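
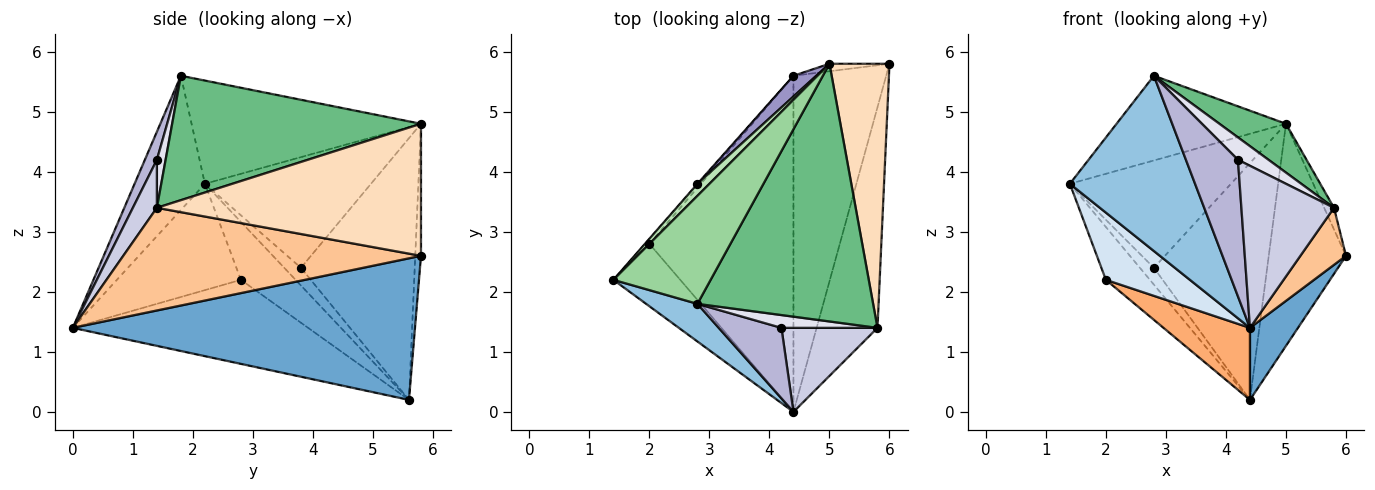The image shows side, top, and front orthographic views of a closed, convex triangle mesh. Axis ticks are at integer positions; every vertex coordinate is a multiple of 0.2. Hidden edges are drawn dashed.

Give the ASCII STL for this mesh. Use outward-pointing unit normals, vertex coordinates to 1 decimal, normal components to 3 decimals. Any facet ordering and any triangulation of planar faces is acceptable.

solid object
 facet normal 0.831 -0.117 -0.544
  outer loop
   vertex 4.4 5.6 0.2
   vertex 6.0 5.8 2.6
   vertex 4.4 0.0 1.4
  endloop
 endfacet
 facet normal -0.481 -0.857 0.184
  outer loop
   vertex 2.8 1.8 5.6
   vertex 1.4 2.2 3.8
   vertex 4.4 0.0 1.4
  endloop
 endfacet
 facet normal -0.765 0.643 -0.031
  outer loop
   vertex 2.8 3.8 2.4
   vertex 4.4 5.6 0.2
   vertex 1.4 2.2 3.8
  endloop
 endfacet
 facet normal -0.734 -0.497 -0.462
  outer loop
   vertex 2.0 2.8 2.2
   vertex 4.4 0.0 1.4
   vertex 1.4 2.2 3.8
  endloop
 endfacet
 facet normal -0.778 0.626 -0.057
  outer loop
   vertex 2.0 2.8 2.2
   vertex 1.4 2.2 3.8
   vertex 4.4 5.6 0.2
  endloop
 endfacet
 facet normal -0.495 -0.182 -0.849
  outer loop
   vertex 2.0 2.8 2.2
   vertex 4.4 5.6 0.2
   vertex 4.4 0.0 1.4
  endloop
 endfacet
 facet normal 0.853 -0.131 -0.506
  outer loop
   vertex 5.8 1.4 3.4
   vertex 4.4 0.0 1.4
   vertex 6.0 5.8 2.6
  endloop
 endfacet
 facet normal 0.910 0.034 0.414
  outer loop
   vertex 5.0 5.8 4.8
   vertex 5.8 1.4 3.4
   vertex 6.0 5.8 2.6
  endloop
 endfacet
 facet normal 0.571 -0.153 0.807
  outer loop
   vertex 5.0 5.8 4.8
   vertex 2.8 1.8 5.6
   vertex 5.8 1.4 3.4
  endloop
 endfacet
 facet normal -0.641 0.473 0.604
  outer loop
   vertex 5.0 5.8 4.8
   vertex 1.4 2.2 3.8
   vertex 2.8 1.8 5.6
  endloop
 endfacet
 facet normal -0.716 0.694 0.078
  outer loop
   vertex 5.0 5.8 4.8
   vertex 2.8 3.8 2.4
   vertex 1.4 2.2 3.8
  endloop
 endfacet
 facet normal -0.074 0.997 -0.034
  outer loop
   vertex 5.0 5.8 4.8
   vertex 6.0 5.8 2.6
   vertex 4.4 5.6 0.2
  endloop
 endfacet
 facet normal -0.707 0.704 0.062
  outer loop
   vertex 5.0 5.8 4.8
   vertex 4.4 5.6 0.2
   vertex 2.8 3.8 2.4
  endloop
 endfacet
 facet normal 0.201 -0.870 0.450
  outer loop
   vertex 4.2 1.4 4.2
   vertex 2.8 1.8 5.6
   vertex 4.4 0.0 1.4
  endloop
 endfacet
 facet normal 0.224 -0.865 0.449
  outer loop
   vertex 4.2 1.4 4.2
   vertex 4.4 0.0 1.4
   vertex 5.8 1.4 3.4
  endloop
 endfacet
 facet normal 0.241 -0.843 0.482
  outer loop
   vertex 4.2 1.4 4.2
   vertex 5.8 1.4 3.4
   vertex 2.8 1.8 5.6
  endloop
 endfacet
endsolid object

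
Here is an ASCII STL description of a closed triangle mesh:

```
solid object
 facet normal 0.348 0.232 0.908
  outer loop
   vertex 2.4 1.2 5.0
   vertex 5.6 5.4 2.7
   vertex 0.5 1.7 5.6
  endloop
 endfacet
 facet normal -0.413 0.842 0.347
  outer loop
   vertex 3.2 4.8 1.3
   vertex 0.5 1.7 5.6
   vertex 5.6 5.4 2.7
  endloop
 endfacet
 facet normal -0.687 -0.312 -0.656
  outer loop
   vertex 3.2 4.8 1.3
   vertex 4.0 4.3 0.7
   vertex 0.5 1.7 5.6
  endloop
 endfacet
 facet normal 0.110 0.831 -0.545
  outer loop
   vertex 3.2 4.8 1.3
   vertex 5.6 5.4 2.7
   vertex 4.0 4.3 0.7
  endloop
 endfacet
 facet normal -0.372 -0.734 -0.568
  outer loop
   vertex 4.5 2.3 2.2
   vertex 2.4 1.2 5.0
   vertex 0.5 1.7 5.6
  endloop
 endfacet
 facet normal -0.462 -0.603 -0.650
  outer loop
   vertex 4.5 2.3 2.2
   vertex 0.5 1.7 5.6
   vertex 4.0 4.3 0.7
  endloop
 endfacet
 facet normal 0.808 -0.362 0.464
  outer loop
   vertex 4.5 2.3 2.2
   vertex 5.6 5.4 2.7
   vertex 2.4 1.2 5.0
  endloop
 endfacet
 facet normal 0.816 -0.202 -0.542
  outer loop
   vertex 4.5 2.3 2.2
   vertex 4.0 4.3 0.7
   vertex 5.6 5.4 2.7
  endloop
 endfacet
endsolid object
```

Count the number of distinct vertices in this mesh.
6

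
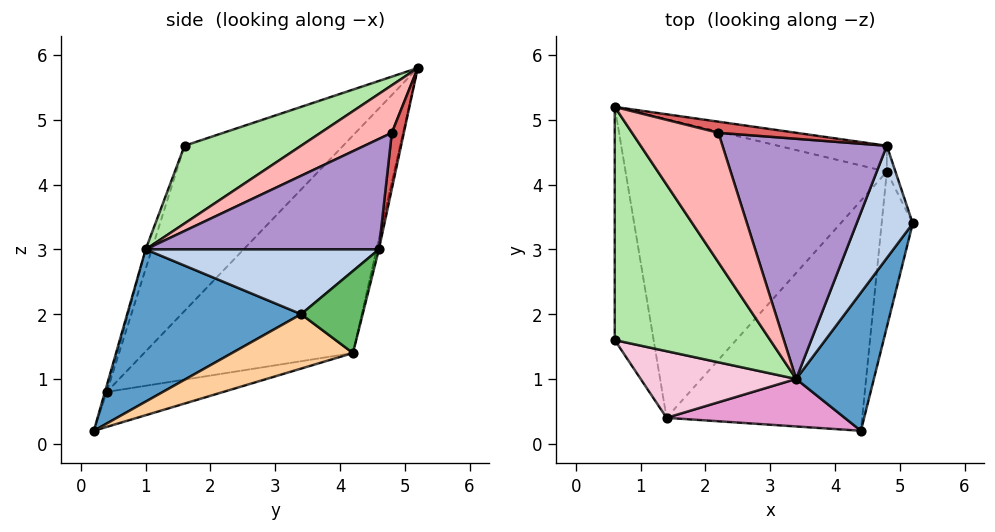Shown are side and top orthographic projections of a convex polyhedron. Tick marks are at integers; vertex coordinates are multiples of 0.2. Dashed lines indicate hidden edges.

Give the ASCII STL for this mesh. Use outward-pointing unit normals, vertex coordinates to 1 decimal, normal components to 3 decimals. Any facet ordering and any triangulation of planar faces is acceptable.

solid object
 facet normal 0.803 -0.432 0.410
  outer loop
   vertex 3.4 1.0 3.0
   vertex 4.4 0.2 0.2
   vertex 5.2 3.4 2.0
  endloop
 endfacet
 facet normal 0.725 -0.282 0.628
  outer loop
   vertex 3.4 1.0 3.0
   vertex 5.2 3.4 2.0
   vertex 4.8 4.6 3.0
  endloop
 endfacet
 facet normal -0.023 0.970 -0.242
  outer loop
   vertex 4.8 4.2 1.4
   vertex 0.6 5.2 5.8
   vertex 4.8 4.6 3.0
  endloop
 endfacet
 facet normal 0.867 0.062 -0.495
  outer loop
   vertex 4.8 4.2 1.4
   vertex 5.2 3.4 2.0
   vertex 4.4 0.2 0.2
  endloop
 endfacet
 facet normal 0.917 0.386 -0.097
  outer loop
   vertex 4.8 4.2 1.4
   vertex 4.8 4.6 3.0
   vertex 5.2 3.4 2.0
  endloop
 endfacet
 facet normal 0.429 -0.286 0.857
  outer loop
   vertex 0.6 1.6 4.6
   vertex 3.4 1.0 3.0
   vertex 0.6 5.2 5.8
  endloop
 endfacet
 facet normal 0.558 0.301 0.773
  outer loop
   vertex 2.2 4.8 4.8
   vertex 4.8 4.6 3.0
   vertex 0.6 5.2 5.8
  endloop
 endfacet
 facet normal 0.466 -0.254 0.847
  outer loop
   vertex 2.2 4.8 4.8
   vertex 0.6 5.2 5.8
   vertex 3.4 1.0 3.0
  endloop
 endfacet
 facet normal 0.545 -0.212 0.811
  outer loop
   vertex 2.2 4.8 4.8
   vertex 3.4 1.0 3.0
   vertex 4.8 4.6 3.0
  endloop
 endfacet
 facet normal -0.526 0.570 -0.631
  outer loop
   vertex 1.4 0.4 0.8
   vertex 0.6 5.2 5.8
   vertex 4.8 4.2 1.4
  endloop
 endfacet
 facet normal -0.168 0.299 -0.939
  outer loop
   vertex 1.4 0.4 0.8
   vertex 4.8 4.2 1.4
   vertex 4.4 0.2 0.2
  endloop
 endfacet
 facet normal -0.971 0.076 -0.228
  outer loop
   vertex 1.4 0.4 0.8
   vertex 0.6 1.6 4.6
   vertex 0.6 5.2 5.8
  endloop
 endfacet
 facet normal -0.010 -0.962 0.271
  outer loop
   vertex 1.4 0.4 0.8
   vertex 4.4 0.2 0.2
   vertex 3.4 1.0 3.0
  endloop
 endfacet
 facet normal -0.037 -0.955 0.294
  outer loop
   vertex 1.4 0.4 0.8
   vertex 3.4 1.0 3.0
   vertex 0.6 1.6 4.6
  endloop
 endfacet
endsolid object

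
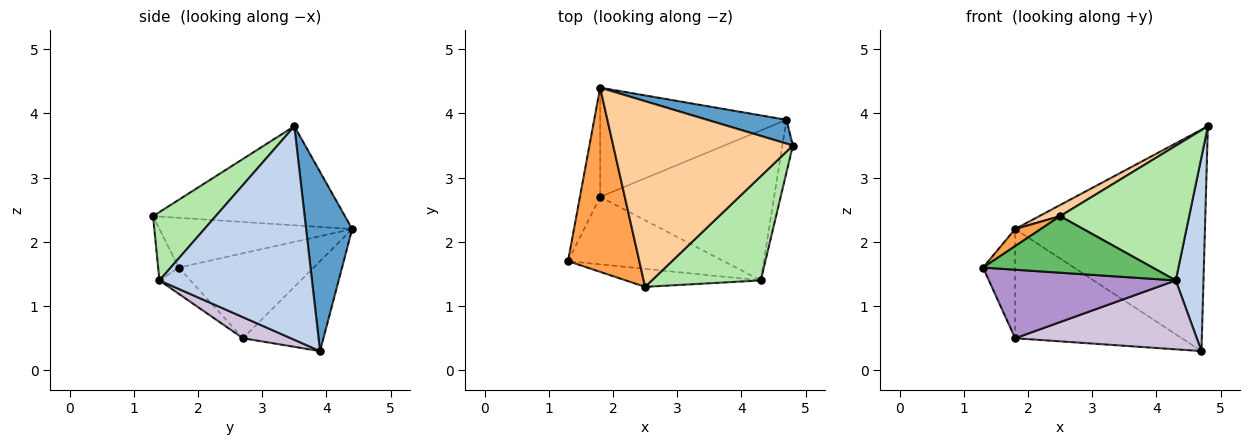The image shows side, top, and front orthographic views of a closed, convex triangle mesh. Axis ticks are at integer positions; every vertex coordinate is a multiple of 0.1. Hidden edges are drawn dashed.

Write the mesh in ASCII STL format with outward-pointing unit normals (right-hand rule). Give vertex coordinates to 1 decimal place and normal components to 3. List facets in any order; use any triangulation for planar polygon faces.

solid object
 facet normal 0.235 0.967 0.104
  outer loop
   vertex 4.7 3.9 0.3
   vertex 1.8 4.4 2.2
   vertex 4.8 3.5 3.8
  endloop
 endfacet
 facet normal 0.983 -0.179 -0.048
  outer loop
   vertex 4.3 1.4 1.4
   vertex 4.7 3.9 0.3
   vertex 4.8 3.5 3.8
  endloop
 endfacet
 facet normal -0.571 -0.076 0.818
  outer loop
   vertex 2.5 1.3 2.4
   vertex 1.8 4.4 2.2
   vertex 1.3 1.7 1.6
  endloop
 endfacet
 facet normal -0.482 -0.052 0.875
  outer loop
   vertex 2.5 1.3 2.4
   vertex 4.8 3.5 3.8
   vertex 1.8 4.4 2.2
  endloop
 endfacet
 facet normal -0.115 -0.947 -0.301
  outer loop
   vertex 2.5 1.3 2.4
   vertex 1.3 1.7 1.6
   vertex 4.3 1.4 1.4
  endloop
 endfacet
 facet normal 0.358 -0.738 0.571
  outer loop
   vertex 2.5 1.3 2.4
   vertex 4.3 1.4 1.4
   vertex 4.8 3.5 3.8
  endloop
 endfacet
 facet normal -0.948 0.226 -0.226
  outer loop
   vertex 1.8 2.7 0.5
   vertex 1.3 1.7 1.6
   vertex 1.8 4.4 2.2
  endloop
 endfacet
 facet normal -0.323 0.669 -0.669
  outer loop
   vertex 1.8 2.7 0.5
   vertex 1.8 4.4 2.2
   vertex 4.7 3.9 0.3
  endloop
 endfacet
 facet normal -0.117 -0.708 -0.697
  outer loop
   vertex 1.8 2.7 0.5
   vertex 4.3 1.4 1.4
   vertex 1.3 1.7 1.6
  endloop
 endfacet
 facet normal 0.109 -0.415 -0.903
  outer loop
   vertex 1.8 2.7 0.5
   vertex 4.7 3.9 0.3
   vertex 4.3 1.4 1.4
  endloop
 endfacet
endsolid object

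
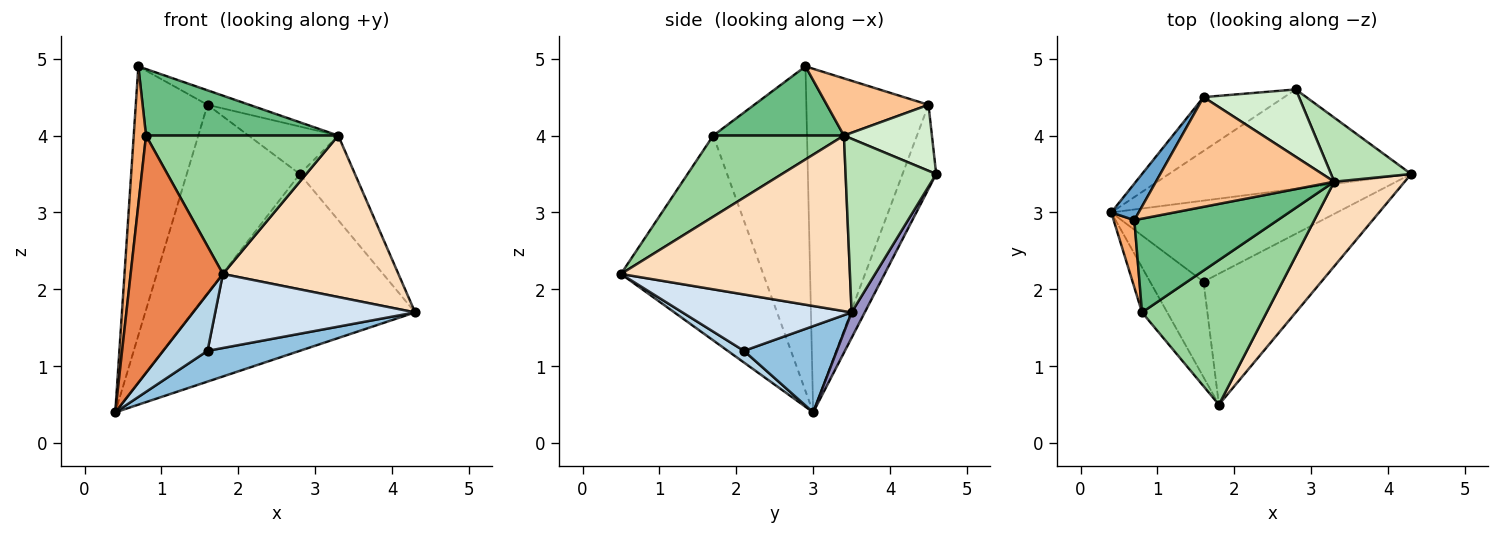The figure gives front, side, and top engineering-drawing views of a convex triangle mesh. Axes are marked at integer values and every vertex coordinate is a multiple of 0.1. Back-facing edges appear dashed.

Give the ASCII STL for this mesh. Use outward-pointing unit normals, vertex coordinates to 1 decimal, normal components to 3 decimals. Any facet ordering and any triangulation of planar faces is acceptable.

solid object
 facet normal -0.860 0.505 0.069
  outer loop
   vertex 1.6 4.5 4.4
   vertex 0.4 3.0 0.4
   vertex 0.7 2.9 4.9
  endloop
 endfacet
 facet normal 0.336 -0.334 -0.880
  outer loop
   vertex 1.6 2.1 1.2
   vertex 0.4 3.0 0.4
   vertex 4.3 3.5 1.7
  endloop
 endfacet
 facet normal 0.184 -0.504 -0.844
  outer loop
   vertex 1.6 2.1 1.2
   vertex 1.8 0.5 2.2
   vertex 0.4 3.0 0.4
  endloop
 endfacet
 facet normal 0.384 -0.454 -0.804
  outer loop
   vertex 1.6 2.1 1.2
   vertex 4.3 3.5 1.7
   vertex 1.8 0.5 2.2
  endloop
 endfacet
 facet normal -0.835 -0.541 -0.103
  outer loop
   vertex 0.8 1.7 4.0
   vertex 0.4 3.0 0.4
   vertex 1.8 0.5 2.2
  endloop
 endfacet
 facet normal -0.990 -0.130 0.063
  outer loop
   vertex 0.8 1.7 4.0
   vertex 0.7 2.9 4.9
   vertex 0.4 3.0 0.4
  endloop
 endfacet
 facet normal 0.303 0.125 0.945
  outer loop
   vertex 3.3 3.4 4.0
   vertex 1.6 4.5 4.4
   vertex 0.7 2.9 4.9
  endloop
 endfacet
 facet normal 0.756 -0.580 0.304
  outer loop
   vertex 3.3 3.4 4.0
   vertex 1.8 0.5 2.2
   vertex 4.3 3.5 1.7
  endloop
 endfacet
 facet normal 0.366 -0.539 0.759
  outer loop
   vertex 3.3 3.4 4.0
   vertex 0.7 2.9 4.9
   vertex 0.8 1.7 4.0
  endloop
 endfacet
 facet normal 0.426 -0.626 0.654
  outer loop
   vertex 3.3 3.4 4.0
   vertex 0.8 1.7 4.0
   vertex 1.8 0.5 2.2
  endloop
 endfacet
 facet normal 0.795 0.484 0.367
  outer loop
   vertex 2.8 4.6 3.5
   vertex 3.3 3.4 4.0
   vertex 4.3 3.5 1.7
  endloop
 endfacet
 facet normal 0.492 0.502 0.712
  outer loop
   vertex 2.8 4.6 3.5
   vertex 1.6 4.5 4.4
   vertex 3.3 3.4 4.0
  endloop
 endfacet
 facet normal 0.051 0.871 -0.489
  outer loop
   vertex 2.8 4.6 3.5
   vertex 4.3 3.5 1.7
   vertex 0.4 3.0 0.4
  endloop
 endfacet
 facet normal -0.275 0.924 -0.264
  outer loop
   vertex 2.8 4.6 3.5
   vertex 0.4 3.0 0.4
   vertex 1.6 4.5 4.4
  endloop
 endfacet
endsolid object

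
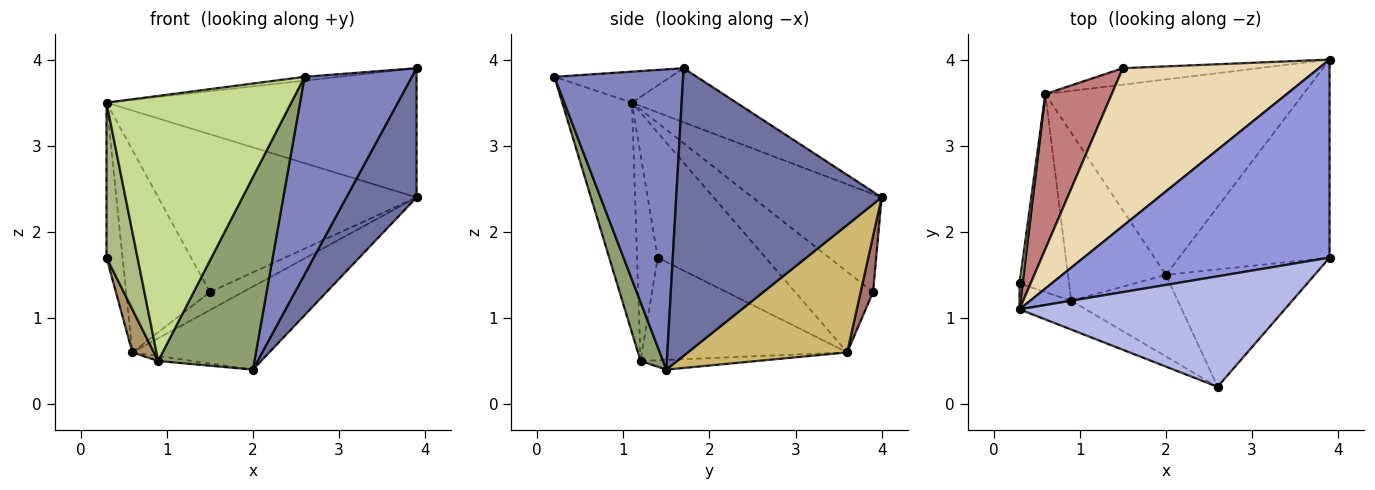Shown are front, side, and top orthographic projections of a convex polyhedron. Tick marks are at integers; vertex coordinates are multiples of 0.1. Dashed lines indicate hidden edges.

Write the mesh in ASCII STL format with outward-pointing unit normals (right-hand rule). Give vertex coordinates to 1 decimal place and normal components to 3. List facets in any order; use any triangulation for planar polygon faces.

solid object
 facet normal 0.848 -0.289 -0.444
  outer loop
   vertex 2.0 1.5 0.4
   vertex 3.9 4.0 2.4
   vertex 3.9 1.7 3.9
  endloop
 endfacet
 facet normal 0.718 -0.598 -0.356
  outer loop
   vertex 2.6 0.2 3.8
   vertex 2.0 1.5 0.4
   vertex 3.9 1.7 3.9
  endloop
 endfacet
 facet normal -0.181 0.537 0.824
  outer loop
   vertex 0.3 1.1 3.5
   vertex 3.9 1.7 3.9
   vertex 3.9 4.0 2.4
  endloop
 endfacet
 facet normal -0.116 0.034 0.993
  outer loop
   vertex 0.3 1.1 3.5
   vertex 2.6 0.2 3.8
   vertex 3.9 1.7 3.9
  endloop
 endfacet
 facet normal 0.211 -0.900 -0.381
  outer loop
   vertex 0.9 1.2 0.5
   vertex 2.0 1.5 0.4
   vertex 2.6 0.2 3.8
  endloop
 endfacet
 facet normal -0.549 -0.824 -0.137
  outer loop
   vertex 0.9 1.2 0.5
   vertex 0.3 1.1 3.5
   vertex 0.3 1.4 1.7
  endloop
 endfacet
 facet normal -0.351 -0.931 -0.101
  outer loop
   vertex 0.9 1.2 0.5
   vertex 2.6 0.2 3.8
   vertex 0.3 1.1 3.5
  endloop
 endfacet
 facet normal -0.989 0.147 0.025
  outer loop
   vertex 0.6 3.6 0.6
   vertex 0.3 1.4 1.7
   vertex 0.3 1.1 3.5
  endloop
 endfacet
 facet normal -0.897 -0.094 -0.433
  outer loop
   vertex 0.6 3.6 0.6
   vertex 0.9 1.2 0.5
   vertex 0.3 1.4 1.7
  endloop
 endfacet
 facet normal 0.414 0.356 -0.838
  outer loop
   vertex 0.6 3.6 0.6
   vertex 3.9 4.0 2.4
   vertex 2.0 1.5 0.4
  endloop
 endfacet
 facet normal -0.098 0.029 -0.995
  outer loop
   vertex 0.6 3.6 0.6
   vertex 2.0 1.5 0.4
   vertex 0.9 1.2 0.5
  endloop
 endfacet
 facet normal -0.333 0.667 0.667
  outer loop
   vertex 1.5 3.9 1.3
   vertex 0.3 1.1 3.5
   vertex 3.9 4.0 2.4
  endloop
 endfacet
 facet normal 0.268 0.711 -0.650
  outer loop
   vertex 1.5 3.9 1.3
   vertex 3.9 4.0 2.4
   vertex 0.6 3.6 0.6
  endloop
 endfacet
 facet normal -0.594 0.639 0.489
  outer loop
   vertex 1.5 3.9 1.3
   vertex 0.6 3.6 0.6
   vertex 0.3 1.1 3.5
  endloop
 endfacet
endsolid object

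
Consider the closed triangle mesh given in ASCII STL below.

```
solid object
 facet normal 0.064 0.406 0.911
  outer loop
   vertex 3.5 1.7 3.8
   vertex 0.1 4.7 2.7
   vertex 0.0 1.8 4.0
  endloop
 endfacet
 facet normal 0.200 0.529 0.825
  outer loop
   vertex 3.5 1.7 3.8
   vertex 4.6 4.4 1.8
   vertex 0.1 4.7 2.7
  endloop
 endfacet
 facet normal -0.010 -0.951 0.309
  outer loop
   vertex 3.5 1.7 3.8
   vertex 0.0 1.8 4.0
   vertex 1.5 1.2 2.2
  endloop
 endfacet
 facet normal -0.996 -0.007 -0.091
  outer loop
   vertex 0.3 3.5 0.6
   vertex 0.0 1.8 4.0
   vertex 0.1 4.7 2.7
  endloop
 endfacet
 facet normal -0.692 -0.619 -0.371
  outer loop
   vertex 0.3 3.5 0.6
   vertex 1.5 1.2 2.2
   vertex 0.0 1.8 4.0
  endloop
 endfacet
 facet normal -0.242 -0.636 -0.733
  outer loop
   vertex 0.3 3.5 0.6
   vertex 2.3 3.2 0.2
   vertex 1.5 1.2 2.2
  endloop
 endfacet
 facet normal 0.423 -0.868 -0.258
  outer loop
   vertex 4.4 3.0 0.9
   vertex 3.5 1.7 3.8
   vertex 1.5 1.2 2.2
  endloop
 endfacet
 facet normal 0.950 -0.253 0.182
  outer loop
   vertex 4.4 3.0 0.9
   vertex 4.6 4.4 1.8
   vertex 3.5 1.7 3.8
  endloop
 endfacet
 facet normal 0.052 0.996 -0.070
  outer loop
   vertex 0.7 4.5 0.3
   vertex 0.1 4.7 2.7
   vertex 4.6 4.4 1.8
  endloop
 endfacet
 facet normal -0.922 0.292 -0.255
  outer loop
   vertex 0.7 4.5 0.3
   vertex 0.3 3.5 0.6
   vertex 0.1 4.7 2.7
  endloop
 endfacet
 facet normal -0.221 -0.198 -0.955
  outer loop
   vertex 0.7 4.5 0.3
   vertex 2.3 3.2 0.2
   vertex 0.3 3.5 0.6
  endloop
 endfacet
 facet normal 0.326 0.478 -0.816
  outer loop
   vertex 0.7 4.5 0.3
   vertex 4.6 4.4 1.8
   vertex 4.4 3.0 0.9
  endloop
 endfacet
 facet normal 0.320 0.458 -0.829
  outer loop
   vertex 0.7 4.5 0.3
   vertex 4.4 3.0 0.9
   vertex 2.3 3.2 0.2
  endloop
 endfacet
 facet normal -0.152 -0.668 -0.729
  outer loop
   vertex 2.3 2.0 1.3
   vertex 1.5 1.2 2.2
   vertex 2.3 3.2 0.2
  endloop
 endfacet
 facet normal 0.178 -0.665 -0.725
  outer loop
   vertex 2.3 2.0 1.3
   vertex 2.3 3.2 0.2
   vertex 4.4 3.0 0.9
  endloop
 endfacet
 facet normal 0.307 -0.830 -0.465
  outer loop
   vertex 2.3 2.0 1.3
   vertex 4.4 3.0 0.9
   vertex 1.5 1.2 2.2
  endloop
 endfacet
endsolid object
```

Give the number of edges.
24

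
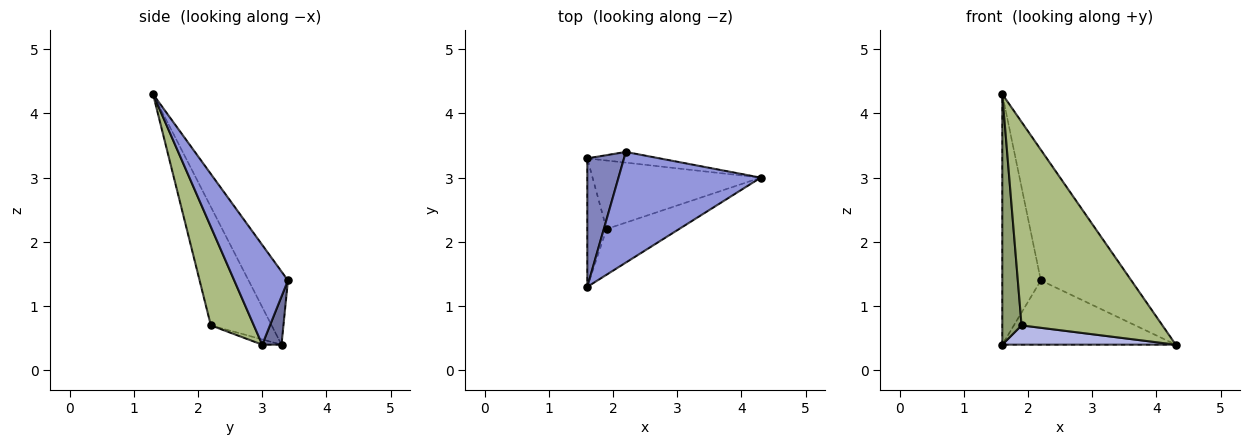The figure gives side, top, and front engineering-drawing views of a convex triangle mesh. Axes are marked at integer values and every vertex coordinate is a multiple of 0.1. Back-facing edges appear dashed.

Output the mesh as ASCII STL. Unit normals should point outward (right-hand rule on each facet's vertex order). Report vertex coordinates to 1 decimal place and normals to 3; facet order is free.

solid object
 facet normal 0.109 0.981 -0.163
  outer loop
   vertex 2.2 3.4 1.4
   vertex 4.3 3.0 0.4
   vertex 1.6 3.3 0.4
  endloop
 endfacet
 facet normal -0.673 0.658 0.338
  outer loop
   vertex 2.2 3.4 1.4
   vertex 1.6 3.3 0.4
   vertex 1.6 1.3 4.3
  endloop
 endfacet
 facet normal 0.413 0.695 0.589
  outer loop
   vertex 2.2 3.4 1.4
   vertex 1.6 1.3 4.3
   vertex 4.3 3.0 0.4
  endloop
 endfacet
 facet normal -0.030 -0.271 -0.962
  outer loop
   vertex 1.9 2.2 0.7
   vertex 1.6 3.3 0.4
   vertex 4.3 3.0 0.4
  endloop
 endfacet
 facet normal -0.942 -0.299 -0.153
  outer loop
   vertex 1.9 2.2 0.7
   vertex 1.6 1.3 4.3
   vertex 1.6 3.3 0.4
  endloop
 endfacet
 facet normal 0.285 -0.935 -0.210
  outer loop
   vertex 1.9 2.2 0.7
   vertex 4.3 3.0 0.4
   vertex 1.6 1.3 4.3
  endloop
 endfacet
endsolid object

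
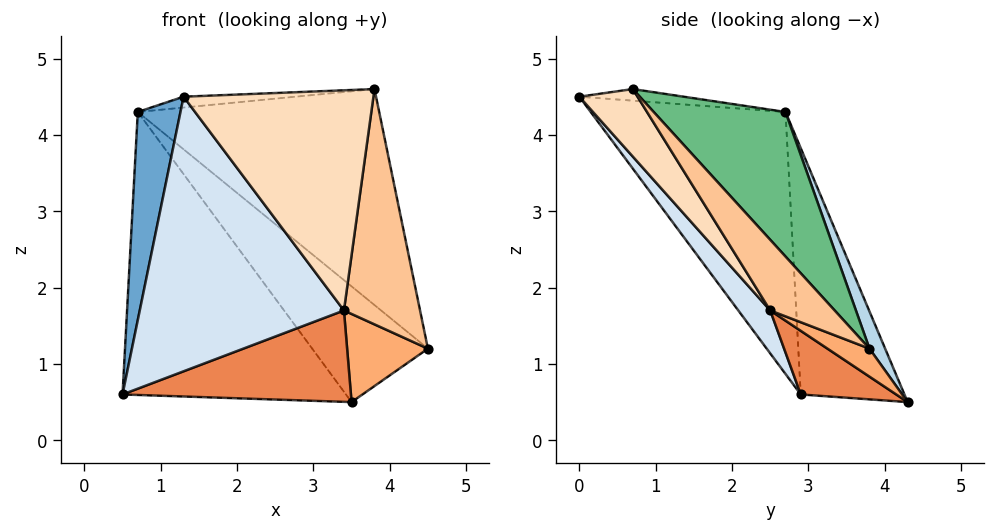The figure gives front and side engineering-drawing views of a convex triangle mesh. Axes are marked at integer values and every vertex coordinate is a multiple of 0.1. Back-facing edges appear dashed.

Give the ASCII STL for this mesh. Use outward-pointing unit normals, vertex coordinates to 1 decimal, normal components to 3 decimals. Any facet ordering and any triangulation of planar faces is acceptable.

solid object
 facet normal -0.976 -0.214 0.041
  outer loop
   vertex 0.7 2.7 4.3
   vertex 0.5 2.9 0.6
   vertex 1.3 0.0 4.5
  endloop
 endfacet
 facet normal -0.420 0.905 0.072
  outer loop
   vertex 0.7 2.7 4.3
   vertex 3.5 4.3 0.5
   vertex 0.5 2.9 0.6
  endloop
 endfacet
 facet normal 0.119 0.881 0.459
  outer loop
   vertex 0.7 2.7 4.3
   vertex 4.5 3.8 1.2
   vertex 3.5 4.3 0.5
  endloop
 endfacet
 facet normal 0.123 -0.784 -0.608
  outer loop
   vertex 3.4 2.5 1.7
   vertex 1.3 0.0 4.5
   vertex 0.5 2.9 0.6
  endloop
 endfacet
 facet normal 0.229 -0.549 -0.804
  outer loop
   vertex 3.4 2.5 1.7
   vertex 0.5 2.9 0.6
   vertex 3.5 4.3 0.5
  endloop
 endfacet
 facet normal 0.282 -0.543 -0.791
  outer loop
   vertex 3.4 2.5 1.7
   vertex 3.5 4.3 0.5
   vertex 4.5 3.8 1.2
  endloop
 endfacet
 facet normal 0.563 -0.665 -0.490
  outer loop
   vertex 3.8 0.7 4.6
   vertex 3.4 2.5 1.7
   vertex 4.5 3.8 1.2
  endloop
 endfacet
 facet normal 0.248 -0.808 -0.535
  outer loop
   vertex 3.8 0.7 4.6
   vertex 1.3 0.0 4.5
   vertex 3.4 2.5 1.7
  endloop
 endfacet
 facet normal 0.356 0.653 0.669
  outer loop
   vertex 3.8 0.7 4.6
   vertex 4.5 3.8 1.2
   vertex 0.7 2.7 4.3
  endloop
 endfacet
 facet normal -0.057 0.061 0.997
  outer loop
   vertex 3.8 0.7 4.6
   vertex 0.7 2.7 4.3
   vertex 1.3 0.0 4.5
  endloop
 endfacet
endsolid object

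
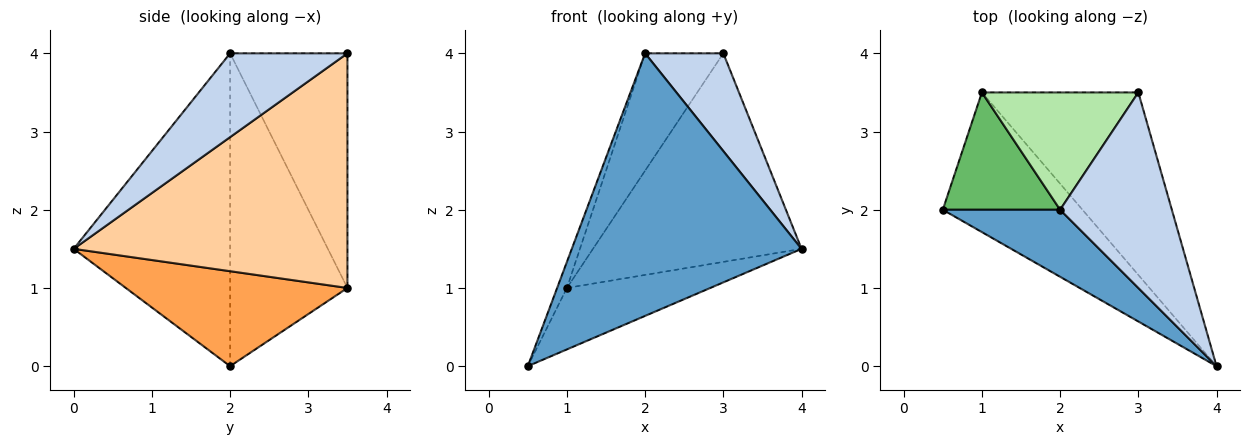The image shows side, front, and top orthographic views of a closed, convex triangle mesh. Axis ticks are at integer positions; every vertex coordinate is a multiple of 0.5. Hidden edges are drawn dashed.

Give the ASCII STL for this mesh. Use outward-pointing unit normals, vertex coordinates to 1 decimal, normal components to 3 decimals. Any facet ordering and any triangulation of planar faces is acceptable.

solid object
 facet normal -0.551 -0.809 0.206
  outer loop
   vertex 2.0 2.0 4.0
   vertex 0.5 2.0 0.0
   vertex 4.0 0.0 1.5
  endloop
 endfacet
 facet normal 0.557 -0.371 0.743
  outer loop
   vertex 2.0 2.0 4.0
   vertex 4.0 0.0 1.5
   vertex 3.0 3.5 4.0
  endloop
 endfacet
 facet normal 0.528 0.342 -0.777
  outer loop
   vertex 1.0 3.5 1.0
   vertex 4.0 0.0 1.5
   vertex 0.5 2.0 0.0
  endloop
 endfacet
 facet normal 0.703 0.535 -0.468
  outer loop
   vertex 1.0 3.5 1.0
   vertex 3.0 3.5 4.0
   vertex 4.0 0.0 1.5
  endloop
 endfacet
 facet normal -0.933 0.078 0.350
  outer loop
   vertex 1.0 3.5 1.0
   vertex 0.5 2.0 0.0
   vertex 2.0 2.0 4.0
  endloop
 endfacet
 facet normal -0.728 0.485 0.485
  outer loop
   vertex 1.0 3.5 1.0
   vertex 2.0 2.0 4.0
   vertex 3.0 3.5 4.0
  endloop
 endfacet
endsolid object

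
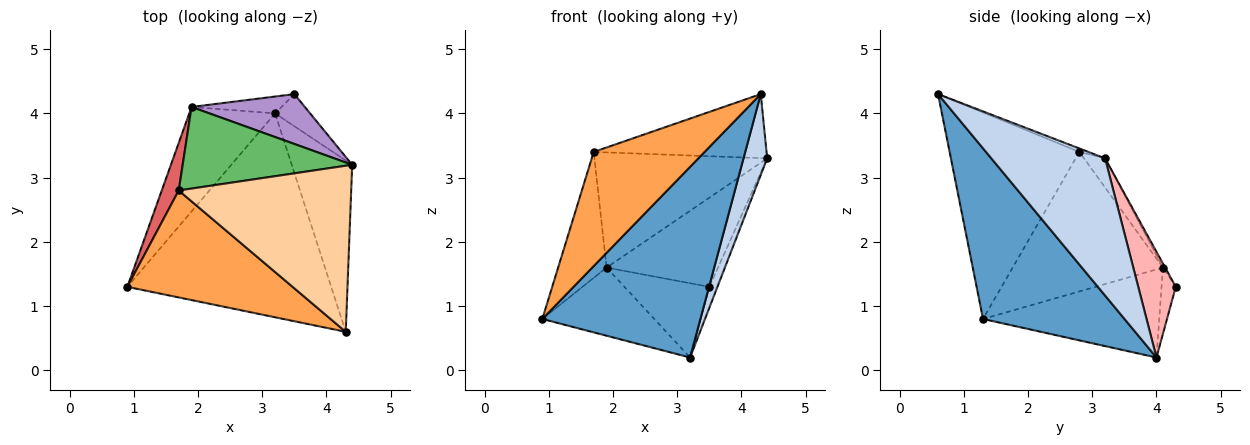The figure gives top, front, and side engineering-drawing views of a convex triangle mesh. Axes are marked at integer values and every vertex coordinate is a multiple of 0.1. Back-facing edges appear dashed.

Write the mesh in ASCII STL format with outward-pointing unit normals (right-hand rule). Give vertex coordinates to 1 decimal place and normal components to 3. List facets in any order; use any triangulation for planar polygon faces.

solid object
 facet normal 0.522 -0.583 -0.623
  outer loop
   vertex 3.2 4.0 0.2
   vertex 4.3 0.6 4.3
   vertex 0.9 1.3 0.8
  endloop
 endfacet
 facet normal 0.899 -0.187 -0.396
  outer loop
   vertex 3.2 4.0 0.2
   vertex 4.4 3.2 3.3
   vertex 4.3 0.6 4.3
  endloop
 endfacet
 facet normal -0.649 -0.555 0.520
  outer loop
   vertex 1.7 2.8 3.4
   vertex 0.9 1.3 0.8
   vertex 4.3 0.6 4.3
  endloop
 endfacet
 facet normal -0.019 0.360 0.933
  outer loop
   vertex 1.7 2.8 3.4
   vertex 4.3 0.6 4.3
   vertex 4.4 3.2 3.3
  endloop
 endfacet
 facet normal -0.099 0.812 0.575
  outer loop
   vertex 1.9 4.1 1.6
   vertex 1.7 2.8 3.4
   vertex 4.4 3.2 3.3
  endloop
 endfacet
 facet normal -0.652 0.414 -0.635
  outer loop
   vertex 1.9 4.1 1.6
   vertex 3.2 4.0 0.2
   vertex 0.9 1.3 0.8
  endloop
 endfacet
 facet normal -0.945 0.305 0.115
  outer loop
   vertex 1.9 4.1 1.6
   vertex 0.9 1.3 0.8
   vertex 1.7 2.8 3.4
  endloop
 endfacet
 facet normal 0.930 0.200 -0.308
  outer loop
   vertex 3.5 4.3 1.3
   vertex 4.4 3.2 3.3
   vertex 3.2 4.0 0.2
  endloop
 endfacet
 facet normal -0.018 0.873 0.488
  outer loop
   vertex 3.5 4.3 1.3
   vertex 1.9 4.1 1.6
   vertex 4.4 3.2 3.3
  endloop
 endfacet
 facet normal -0.161 0.962 -0.218
  outer loop
   vertex 3.5 4.3 1.3
   vertex 3.2 4.0 0.2
   vertex 1.9 4.1 1.6
  endloop
 endfacet
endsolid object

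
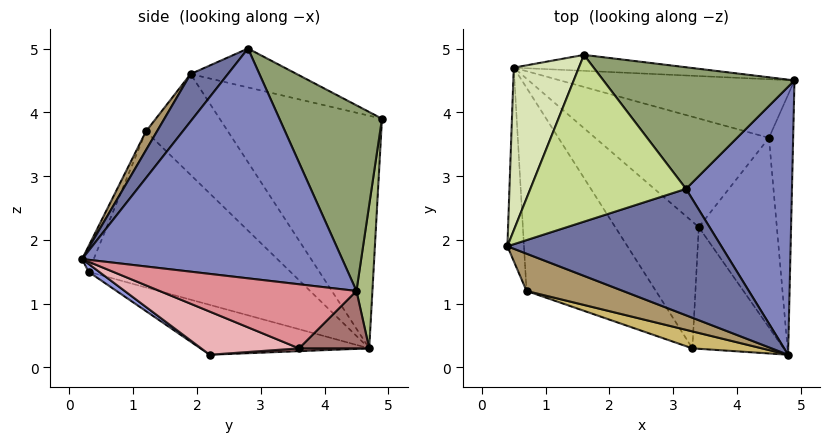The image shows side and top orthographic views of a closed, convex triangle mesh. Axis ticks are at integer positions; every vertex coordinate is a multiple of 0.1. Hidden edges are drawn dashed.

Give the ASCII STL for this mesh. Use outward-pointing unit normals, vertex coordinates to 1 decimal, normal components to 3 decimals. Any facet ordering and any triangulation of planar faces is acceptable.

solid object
 facet normal 0.145 -0.742 0.655
  outer loop
   vertex 3.2 2.8 5.0
   vertex 0.4 1.9 4.6
   vertex 4.8 0.2 1.7
  endloop
 endfacet
 facet normal 0.908 0.028 0.418
  outer loop
   vertex 3.2 2.8 5.0
   vertex 4.8 0.2 1.7
   vertex 4.9 4.5 1.2
  endloop
 endfacet
 facet normal 0.072 -0.566 -0.821
  outer loop
   vertex 3.4 2.2 0.2
   vertex 4.8 0.2 1.7
   vertex 3.3 0.3 1.5
  endloop
 endfacet
 facet normal -0.447 -0.489 -0.749
  outer loop
   vertex 3.4 2.2 0.2
   vertex 3.3 0.3 1.5
   vertex 0.5 4.7 0.3
  endloop
 endfacet
 facet normal 0.516 0.672 0.531
  outer loop
   vertex 1.6 4.9 3.9
   vertex 3.2 2.8 5.0
   vertex 4.9 4.5 1.2
  endloop
 endfacet
 facet normal 0.060 0.995 -0.074
  outer loop
   vertex 1.6 4.9 3.9
   vertex 4.9 4.5 1.2
   vertex 0.5 4.7 0.3
  endloop
 endfacet
 facet normal -0.231 0.308 0.923
  outer loop
   vertex 1.6 4.9 3.9
   vertex 0.4 1.9 4.6
   vertex 3.2 2.8 5.0
  endloop
 endfacet
 facet normal -0.879 0.409 0.246
  outer loop
   vertex 1.6 4.9 3.9
   vertex 0.5 4.7 0.3
   vertex 0.4 1.9 4.6
  endloop
 endfacet
 facet normal 0.123 -0.763 0.635
  outer loop
   vertex 0.7 1.2 3.7
   vertex 4.8 0.2 1.7
   vertex 0.4 1.9 4.6
  endloop
 endfacet
 facet normal -0.100 -0.957 0.273
  outer loop
   vertex 0.7 1.2 3.7
   vertex 3.3 0.3 1.5
   vertex 4.8 0.2 1.7
  endloop
 endfacet
 facet normal -0.965 -0.209 -0.159
  outer loop
   vertex 0.7 1.2 3.7
   vertex 0.4 1.9 4.6
   vertex 0.5 4.7 0.3
  endloop
 endfacet
 facet normal -0.641 -0.553 -0.532
  outer loop
   vertex 0.7 1.2 3.7
   vertex 0.5 4.7 0.3
   vertex 3.3 0.3 1.5
  endloop
 endfacet
 facet normal 0.180 0.654 -0.734
  outer loop
   vertex 4.5 3.6 0.3
   vertex 0.5 4.7 0.3
   vertex 4.9 4.5 1.2
  endloop
 endfacet
 facet normal 0.016 0.059 -0.998
  outer loop
   vertex 4.5 3.6 0.3
   vertex 3.4 2.2 0.2
   vertex 0.5 4.7 0.3
  endloop
 endfacet
 facet normal 0.934 -0.063 -0.352
  outer loop
   vertex 4.5 3.6 0.3
   vertex 4.9 4.5 1.2
   vertex 4.8 0.2 1.7
  endloop
 endfacet
 facet normal 0.461 -0.303 -0.834
  outer loop
   vertex 4.5 3.6 0.3
   vertex 4.8 0.2 1.7
   vertex 3.4 2.2 0.2
  endloop
 endfacet
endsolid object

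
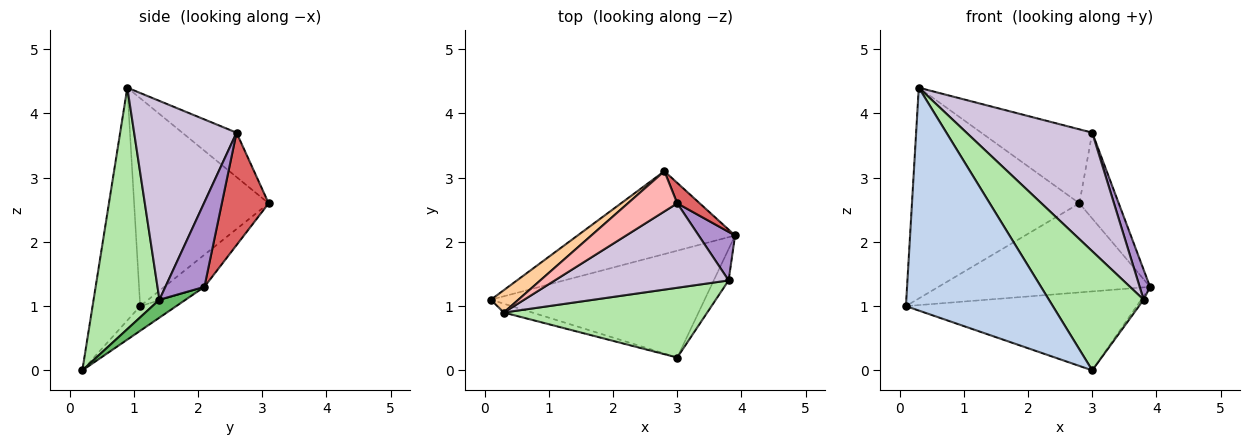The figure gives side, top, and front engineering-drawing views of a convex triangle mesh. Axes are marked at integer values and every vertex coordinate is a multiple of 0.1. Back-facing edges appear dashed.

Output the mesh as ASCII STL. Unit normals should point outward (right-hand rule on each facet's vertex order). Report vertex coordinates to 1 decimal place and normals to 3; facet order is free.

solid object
 facet normal -0.092 0.592 -0.801
  outer loop
   vertex 3.0 0.2 0.0
   vertex 0.1 1.1 1.0
   vertex 3.9 2.1 1.3
  endloop
 endfacet
 facet normal -0.308 -0.951 -0.038
  outer loop
   vertex 0.3 0.9 4.4
   vertex 0.1 1.1 1.0
   vertex 3.0 0.2 0.0
  endloop
 endfacet
 facet normal -0.138 0.725 -0.674
  outer loop
   vertex 2.8 3.1 2.6
   vertex 3.9 2.1 1.3
   vertex 0.1 1.1 1.0
  endloop
 endfacet
 facet normal -0.624 0.777 0.082
  outer loop
   vertex 2.8 3.1 2.6
   vertex 0.1 1.1 1.0
   vertex 0.3 0.9 4.4
  endloop
 endfacet
 facet normal 0.767 0.072 -0.637
  outer loop
   vertex 3.8 1.4 1.1
   vertex 3.0 0.2 0.0
   vertex 3.9 2.1 1.3
  endloop
 endfacet
 facet normal 0.514 -0.740 0.433
  outer loop
   vertex 3.8 1.4 1.1
   vertex 0.3 0.9 4.4
   vertex 3.0 0.2 0.0
  endloop
 endfacet
 facet normal 0.757 0.636 0.151
  outer loop
   vertex 3.0 2.6 3.7
   vertex 3.9 2.1 1.3
   vertex 2.8 3.1 2.6
  endloop
 endfacet
 facet normal -0.395 0.807 0.439
  outer loop
   vertex 3.0 2.6 3.7
   vertex 2.8 3.1 2.6
   vertex 0.3 0.9 4.4
  endloop
 endfacet
 facet normal 0.892 -0.237 0.384
  outer loop
   vertex 3.0 2.6 3.7
   vertex 3.8 1.4 1.1
   vertex 3.9 2.1 1.3
  endloop
 endfacet
 facet normal 0.553 -0.679 0.483
  outer loop
   vertex 3.0 2.6 3.7
   vertex 0.3 0.9 4.4
   vertex 3.8 1.4 1.1
  endloop
 endfacet
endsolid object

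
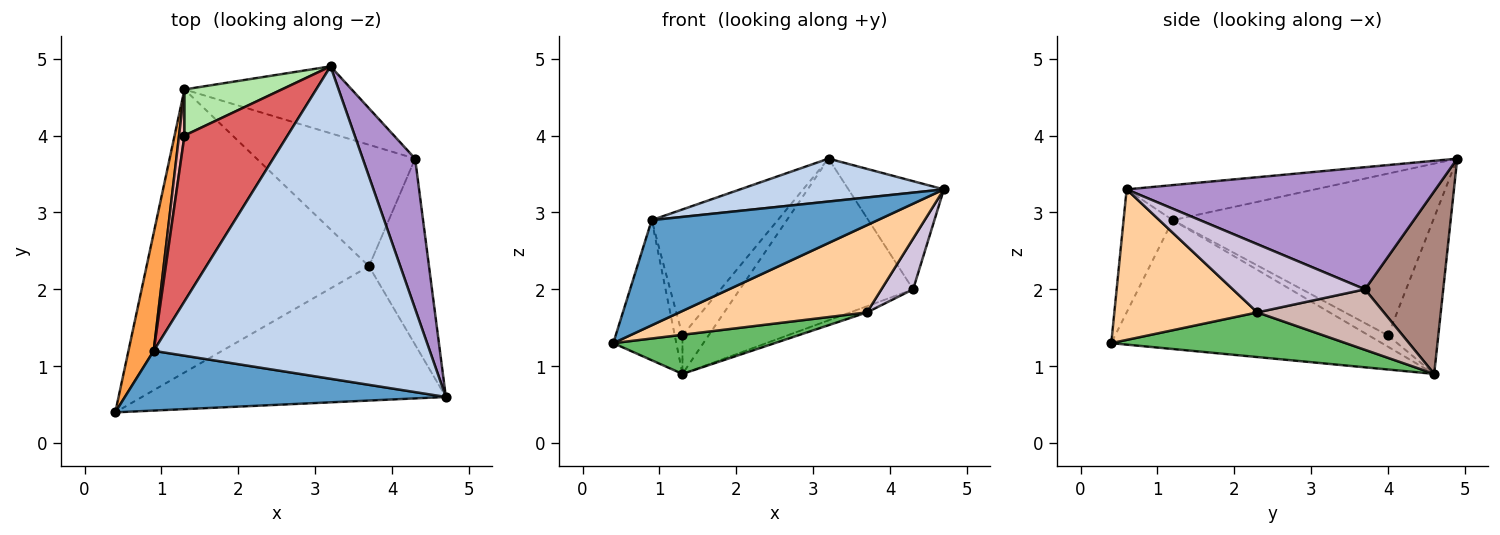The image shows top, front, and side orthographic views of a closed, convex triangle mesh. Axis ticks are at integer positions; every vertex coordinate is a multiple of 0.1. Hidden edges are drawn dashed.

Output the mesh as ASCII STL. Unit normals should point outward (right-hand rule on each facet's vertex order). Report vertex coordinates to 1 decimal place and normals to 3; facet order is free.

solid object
 facet normal -0.186 -0.854 0.485
  outer loop
   vertex 0.9 1.2 2.9
   vertex 0.4 0.4 1.3
   vertex 4.7 0.6 3.3
  endloop
 endfacet
 facet normal -0.125 -0.135 0.983
  outer loop
   vertex 0.9 1.2 2.9
   vertex 4.7 0.6 3.3
   vertex 3.2 4.9 3.7
  endloop
 endfacet
 facet normal -0.957 0.223 0.188
  outer loop
   vertex 0.9 1.2 2.9
   vertex 1.3 4.6 0.9
   vertex 0.4 0.4 1.3
  endloop
 endfacet
 facet normal 0.384 -0.503 -0.774
  outer loop
   vertex 3.7 2.3 1.7
   vertex 4.7 0.6 3.3
   vertex 0.4 0.4 1.3
  endloop
 endfacet
 facet normal 0.195 -0.134 -0.972
  outer loop
   vertex 3.7 2.3 1.7
   vertex 0.4 0.4 1.3
   vertex 1.3 4.6 0.9
  endloop
 endfacet
 facet normal -0.777 0.403 0.484
  outer loop
   vertex 1.3 4.0 1.4
   vertex 3.2 4.9 3.7
   vertex 1.3 4.6 0.9
  endloop
 endfacet
 facet normal -0.781 0.378 0.497
  outer loop
   vertex 1.3 4.0 1.4
   vertex 0.9 1.2 2.9
   vertex 3.2 4.9 3.7
  endloop
 endfacet
 facet normal -0.848 0.339 0.407
  outer loop
   vertex 1.3 4.0 1.4
   vertex 1.3 4.6 0.9
   vertex 0.9 1.2 2.9
  endloop
 endfacet
 facet normal 0.884 0.273 0.379
  outer loop
   vertex 4.3 3.7 2.0
   vertex 3.2 4.9 3.7
   vertex 4.7 0.6 3.3
  endloop
 endfacet
 facet normal 0.739 -0.177 -0.650
  outer loop
   vertex 4.3 3.7 2.0
   vertex 4.7 0.6 3.3
   vertex 3.7 2.3 1.7
  endloop
 endfacet
 facet normal 0.385 0.853 -0.353
  outer loop
   vertex 4.3 3.7 2.0
   vertex 1.3 4.6 0.9
   vertex 3.2 4.9 3.7
  endloop
 endfacet
 facet normal 0.356 0.047 -0.933
  outer loop
   vertex 4.3 3.7 2.0
   vertex 3.7 2.3 1.7
   vertex 1.3 4.6 0.9
  endloop
 endfacet
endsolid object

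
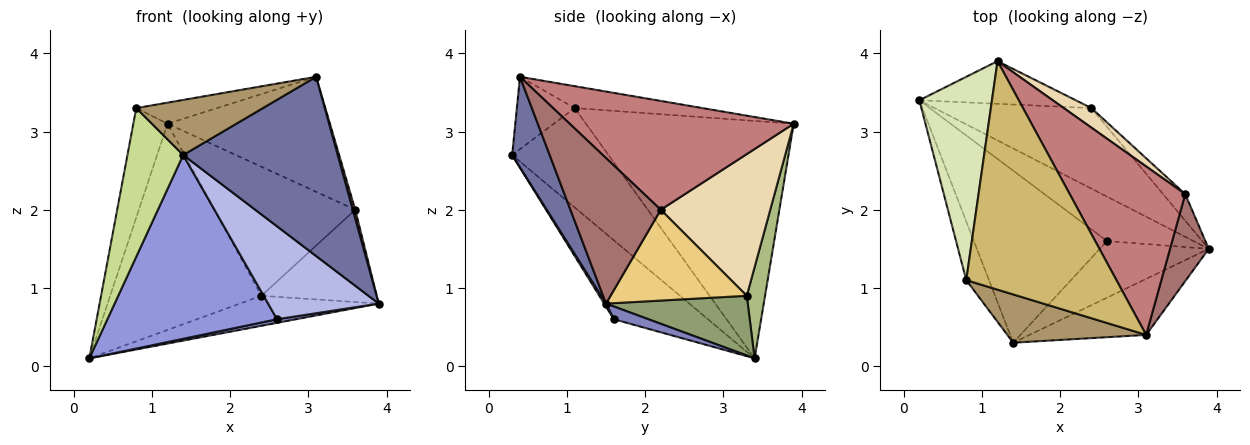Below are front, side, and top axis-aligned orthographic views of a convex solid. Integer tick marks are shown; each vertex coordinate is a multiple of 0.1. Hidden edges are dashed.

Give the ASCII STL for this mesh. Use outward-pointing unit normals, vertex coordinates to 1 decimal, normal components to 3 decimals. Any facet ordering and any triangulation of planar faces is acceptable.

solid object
 facet normal 0.226 -0.930 -0.290
  outer loop
   vertex 3.1 0.4 3.7
   vertex 1.4 0.3 2.7
   vertex 3.9 1.5 0.8
  endloop
 endfacet
 facet normal 0.146 -0.080 -0.986
  outer loop
   vertex 2.6 1.6 0.6
   vertex 0.2 3.4 0.1
   vertex 3.9 1.5 0.8
  endloop
 endfacet
 facet normal -0.375 -0.677 -0.633
  outer loop
   vertex 2.6 1.6 0.6
   vertex 1.4 0.3 2.7
   vertex 0.2 3.4 0.1
  endloop
 endfacet
 facet normal 0.014 -0.854 -0.520
  outer loop
   vertex 2.6 1.6 0.6
   vertex 3.9 1.5 0.8
   vertex 1.4 0.3 2.7
  endloop
 endfacet
 facet normal 0.336 0.329 -0.883
  outer loop
   vertex 2.4 3.3 0.9
   vertex 3.9 1.5 0.8
   vertex 0.2 3.4 0.1
  endloop
 endfacet
 facet normal 0.117 0.972 -0.201
  outer loop
   vertex 2.4 3.3 0.9
   vertex 0.2 3.4 0.1
   vertex 1.2 3.9 3.1
  endloop
 endfacet
 facet normal -0.849 -0.491 -0.194
  outer loop
   vertex 0.8 1.1 3.3
   vertex 0.2 3.4 0.1
   vertex 1.4 0.3 2.7
  endloop
 endfacet
 facet normal -0.945 0.156 0.289
  outer loop
   vertex 0.8 1.1 3.3
   vertex 1.2 3.9 3.1
   vertex 0.2 3.4 0.1
  endloop
 endfacet
 facet normal -0.325 -0.711 0.623
  outer loop
   vertex 0.8 1.1 3.3
   vertex 1.4 0.3 2.7
   vertex 3.1 0.4 3.7
  endloop
 endfacet
 facet normal -0.144 0.091 0.985
  outer loop
   vertex 0.8 1.1 3.3
   vertex 3.1 0.4 3.7
   vertex 1.2 3.9 3.1
  endloop
 endfacet
 facet normal 0.750 0.635 -0.183
  outer loop
   vertex 3.6 2.2 2.0
   vertex 3.9 1.5 0.8
   vertex 2.4 3.3 0.9
  endloop
 endfacet
 facet normal 0.610 0.784 0.119
  outer loop
   vertex 3.6 2.2 2.0
   vertex 2.4 3.3 0.9
   vertex 1.2 3.9 3.1
  endloop
 endfacet
 facet normal 0.966 -0.026 0.257
  outer loop
   vertex 3.6 2.2 2.0
   vertex 3.1 0.4 3.7
   vertex 3.9 1.5 0.8
  endloop
 endfacet
 facet normal 0.614 0.445 0.652
  outer loop
   vertex 3.6 2.2 2.0
   vertex 1.2 3.9 3.1
   vertex 3.1 0.4 3.7
  endloop
 endfacet
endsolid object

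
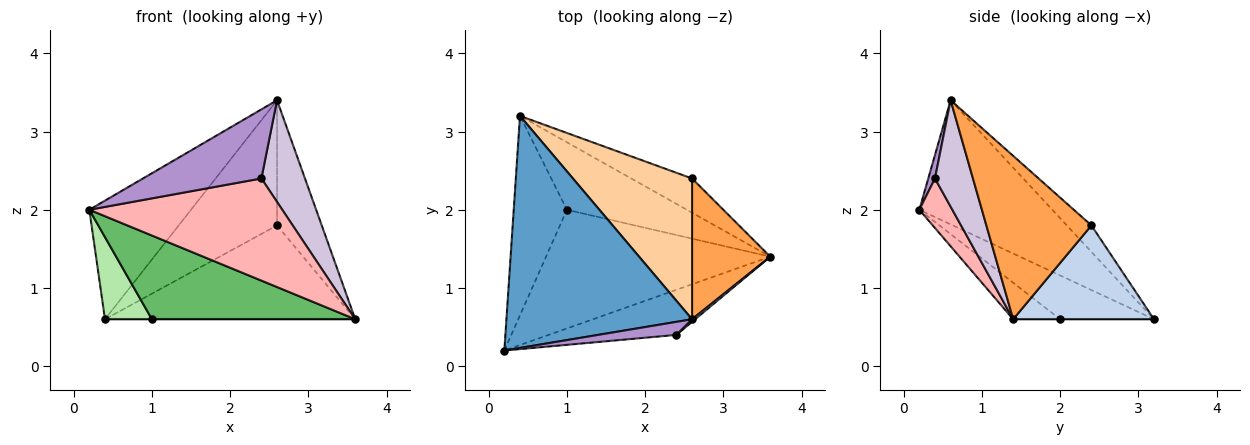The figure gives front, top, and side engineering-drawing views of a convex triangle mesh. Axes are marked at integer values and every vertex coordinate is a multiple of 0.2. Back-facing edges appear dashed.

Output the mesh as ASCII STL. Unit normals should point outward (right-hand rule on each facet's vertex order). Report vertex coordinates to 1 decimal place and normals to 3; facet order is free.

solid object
 facet normal -0.511 0.391 0.765
  outer loop
   vertex 2.6 0.6 3.4
   vertex 0.4 3.2 0.6
   vertex 0.2 0.2 2.0
  endloop
 endfacet
 facet normal 0.467 0.831 -0.303
  outer loop
   vertex 2.6 2.4 1.8
   vertex 3.6 1.4 0.6
   vertex 0.4 3.2 0.6
  endloop
 endfacet
 facet normal 0.842 0.358 0.403
  outer loop
   vertex 2.6 2.4 1.8
   vertex 2.6 0.6 3.4
   vertex 3.6 1.4 0.6
  endloop
 endfacet
 facet normal -0.164 0.655 0.737
  outer loop
   vertex 2.6 2.4 1.8
   vertex 0.4 3.2 0.6
   vertex 2.6 0.6 3.4
  endloop
 endfacet
 facet normal -0.132 -0.571 -0.810
  outer loop
   vertex 1.0 2.0 0.6
   vertex 3.6 1.4 0.6
   vertex 0.2 0.2 2.0
  endloop
 endfacet
 facet normal -0.606 -0.303 -0.736
  outer loop
   vertex 1.0 2.0 0.6
   vertex 0.2 0.2 2.0
   vertex 0.4 3.2 0.6
  endloop
 endfacet
 facet normal 0.000 0.000 -1.000
  outer loop
   vertex 1.0 2.0 0.6
   vertex 0.4 3.2 0.6
   vertex 3.6 1.4 0.6
  endloop
 endfacet
 facet normal 0.155 -0.904 -0.399
  outer loop
   vertex 2.4 0.4 2.4
   vertex 0.2 0.2 2.0
   vertex 3.6 1.4 0.6
  endloop
 endfacet
 facet normal 0.056 -0.981 0.185
  outer loop
   vertex 2.4 0.4 2.4
   vertex 2.6 0.6 3.4
   vertex 0.2 0.2 2.0
  endloop
 endfacet
 facet normal 0.657 -0.754 0.019
  outer loop
   vertex 2.4 0.4 2.4
   vertex 3.6 1.4 0.6
   vertex 2.6 0.6 3.4
  endloop
 endfacet
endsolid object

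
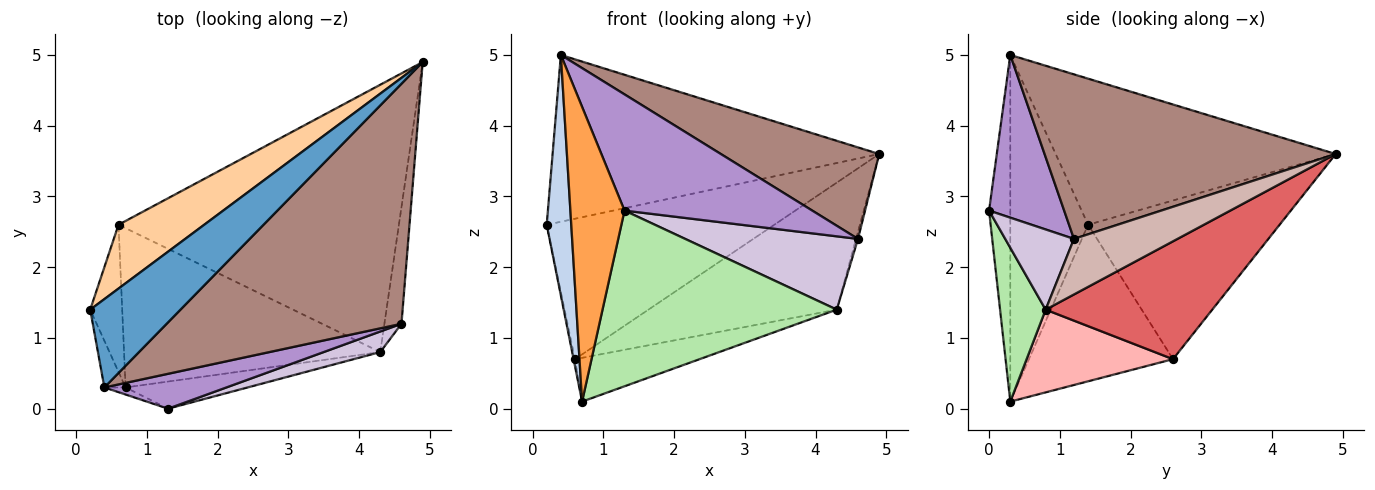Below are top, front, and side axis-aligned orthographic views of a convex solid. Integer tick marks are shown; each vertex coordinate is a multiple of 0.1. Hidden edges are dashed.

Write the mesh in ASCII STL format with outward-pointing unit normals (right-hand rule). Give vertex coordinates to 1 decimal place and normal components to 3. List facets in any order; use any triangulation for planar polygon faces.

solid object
 facet normal -0.604 0.704 0.373
  outer loop
   vertex 0.4 0.3 5.0
   vertex 4.9 4.9 3.6
   vertex 0.2 1.4 2.6
  endloop
 endfacet
 facet normal -0.952 -0.300 -0.058
  outer loop
   vertex 0.4 0.3 5.0
   vertex 0.2 1.4 2.6
   vertex 0.7 0.3 0.1
  endloop
 endfacet
 facet normal -0.365 -0.931 -0.022
  outer loop
   vertex 0.4 0.3 5.0
   vertex 0.7 0.3 0.1
   vertex 1.3 0.0 2.8
  endloop
 endfacet
 facet normal -0.608 0.723 0.328
  outer loop
   vertex 0.6 2.6 0.7
   vertex 0.2 1.4 2.6
   vertex 4.9 4.9 3.6
  endloop
 endfacet
 facet normal -0.980 0.010 -0.200
  outer loop
   vertex 0.6 2.6 0.7
   vertex 0.7 0.3 0.1
   vertex 0.2 1.4 2.6
  endloop
 endfacet
 facet normal 0.189 -0.971 -0.150
  outer loop
   vertex 4.3 0.8 1.4
   vertex 1.3 0.0 2.8
   vertex 0.7 0.3 0.1
  endloop
 endfacet
 facet normal 0.355 0.401 -0.844
  outer loop
   vertex 4.3 0.8 1.4
   vertex 0.6 2.6 0.7
   vertex 4.9 4.9 3.6
  endloop
 endfacet
 facet normal 0.297 0.253 -0.921
  outer loop
   vertex 4.3 0.8 1.4
   vertex 0.7 0.3 0.1
   vertex 0.6 2.6 0.7
  endloop
 endfacet
 facet normal 0.358 -0.894 0.268
  outer loop
   vertex 4.6 1.2 2.4
   vertex 0.4 0.3 5.0
   vertex 1.3 0.0 2.8
  endloop
 endfacet
 facet normal 0.358 -0.899 0.252
  outer loop
   vertex 4.6 1.2 2.4
   vertex 1.3 0.0 2.8
   vertex 4.3 0.8 1.4
  endloop
 endfacet
 facet normal 0.548 -0.298 0.782
  outer loop
   vertex 4.6 1.2 2.4
   vertex 4.9 4.9 3.6
   vertex 0.4 0.3 5.0
  endloop
 endfacet
 facet normal 0.956 0.018 -0.294
  outer loop
   vertex 4.6 1.2 2.4
   vertex 4.3 0.8 1.4
   vertex 4.9 4.9 3.6
  endloop
 endfacet
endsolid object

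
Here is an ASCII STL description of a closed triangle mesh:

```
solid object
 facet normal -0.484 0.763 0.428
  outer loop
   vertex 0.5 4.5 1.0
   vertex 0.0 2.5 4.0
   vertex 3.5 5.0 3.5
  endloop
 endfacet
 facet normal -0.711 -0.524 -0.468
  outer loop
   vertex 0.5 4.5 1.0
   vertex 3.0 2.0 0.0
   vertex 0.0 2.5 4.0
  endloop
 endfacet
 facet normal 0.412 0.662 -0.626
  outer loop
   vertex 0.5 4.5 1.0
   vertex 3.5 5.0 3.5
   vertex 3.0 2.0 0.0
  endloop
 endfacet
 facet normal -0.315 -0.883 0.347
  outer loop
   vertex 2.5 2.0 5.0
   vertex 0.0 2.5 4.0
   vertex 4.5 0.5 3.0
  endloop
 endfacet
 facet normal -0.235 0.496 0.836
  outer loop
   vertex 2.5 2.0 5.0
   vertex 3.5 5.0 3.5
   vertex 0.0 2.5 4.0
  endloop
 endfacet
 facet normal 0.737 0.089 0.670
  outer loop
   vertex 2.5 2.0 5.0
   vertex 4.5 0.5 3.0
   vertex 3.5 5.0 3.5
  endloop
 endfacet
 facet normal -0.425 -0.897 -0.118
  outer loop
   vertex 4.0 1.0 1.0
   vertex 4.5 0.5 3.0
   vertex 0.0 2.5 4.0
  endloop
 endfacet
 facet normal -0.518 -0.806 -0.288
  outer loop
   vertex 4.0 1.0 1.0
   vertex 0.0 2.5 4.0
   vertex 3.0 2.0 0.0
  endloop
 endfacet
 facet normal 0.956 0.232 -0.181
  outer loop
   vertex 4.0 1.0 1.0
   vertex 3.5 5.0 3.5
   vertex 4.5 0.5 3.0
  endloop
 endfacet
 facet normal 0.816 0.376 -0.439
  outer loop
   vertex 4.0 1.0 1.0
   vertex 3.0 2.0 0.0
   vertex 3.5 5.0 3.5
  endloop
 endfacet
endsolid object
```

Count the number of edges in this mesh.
15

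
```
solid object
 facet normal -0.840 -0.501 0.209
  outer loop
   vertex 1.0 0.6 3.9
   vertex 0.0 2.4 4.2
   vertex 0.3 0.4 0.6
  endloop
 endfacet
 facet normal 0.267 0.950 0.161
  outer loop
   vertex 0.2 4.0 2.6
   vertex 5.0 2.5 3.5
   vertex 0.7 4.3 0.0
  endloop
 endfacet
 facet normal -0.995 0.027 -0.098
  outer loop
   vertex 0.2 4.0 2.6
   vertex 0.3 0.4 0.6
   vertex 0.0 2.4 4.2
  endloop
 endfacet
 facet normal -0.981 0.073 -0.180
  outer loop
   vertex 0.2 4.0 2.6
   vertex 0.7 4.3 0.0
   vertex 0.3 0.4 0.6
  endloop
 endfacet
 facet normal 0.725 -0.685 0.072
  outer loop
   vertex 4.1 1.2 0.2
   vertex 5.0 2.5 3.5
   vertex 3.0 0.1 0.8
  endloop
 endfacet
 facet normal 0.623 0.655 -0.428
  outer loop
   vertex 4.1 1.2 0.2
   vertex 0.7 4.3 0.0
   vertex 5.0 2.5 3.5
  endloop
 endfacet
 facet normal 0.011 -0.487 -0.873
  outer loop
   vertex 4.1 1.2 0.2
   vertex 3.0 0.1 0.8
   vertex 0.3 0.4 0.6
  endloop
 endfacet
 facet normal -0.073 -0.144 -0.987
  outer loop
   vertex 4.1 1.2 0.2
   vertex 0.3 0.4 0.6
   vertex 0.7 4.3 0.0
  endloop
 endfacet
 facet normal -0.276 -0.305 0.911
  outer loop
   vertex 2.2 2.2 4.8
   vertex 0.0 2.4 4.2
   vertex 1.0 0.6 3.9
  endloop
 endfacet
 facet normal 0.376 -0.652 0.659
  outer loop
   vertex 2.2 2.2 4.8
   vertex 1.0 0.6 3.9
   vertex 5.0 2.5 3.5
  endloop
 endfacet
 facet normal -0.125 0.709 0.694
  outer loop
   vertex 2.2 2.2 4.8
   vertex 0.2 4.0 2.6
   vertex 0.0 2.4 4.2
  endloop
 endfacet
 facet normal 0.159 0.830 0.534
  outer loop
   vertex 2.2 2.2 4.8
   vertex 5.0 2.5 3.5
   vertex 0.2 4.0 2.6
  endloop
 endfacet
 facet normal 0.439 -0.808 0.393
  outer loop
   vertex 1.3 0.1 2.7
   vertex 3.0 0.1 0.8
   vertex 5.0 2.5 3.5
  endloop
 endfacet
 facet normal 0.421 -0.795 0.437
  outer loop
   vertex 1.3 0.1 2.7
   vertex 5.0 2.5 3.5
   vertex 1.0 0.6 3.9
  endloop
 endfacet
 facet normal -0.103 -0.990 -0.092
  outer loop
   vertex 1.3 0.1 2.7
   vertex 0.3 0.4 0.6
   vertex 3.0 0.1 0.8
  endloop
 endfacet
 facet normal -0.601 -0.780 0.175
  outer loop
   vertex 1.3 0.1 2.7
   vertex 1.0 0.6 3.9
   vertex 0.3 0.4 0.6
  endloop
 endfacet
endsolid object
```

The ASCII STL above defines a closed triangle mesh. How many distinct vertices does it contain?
10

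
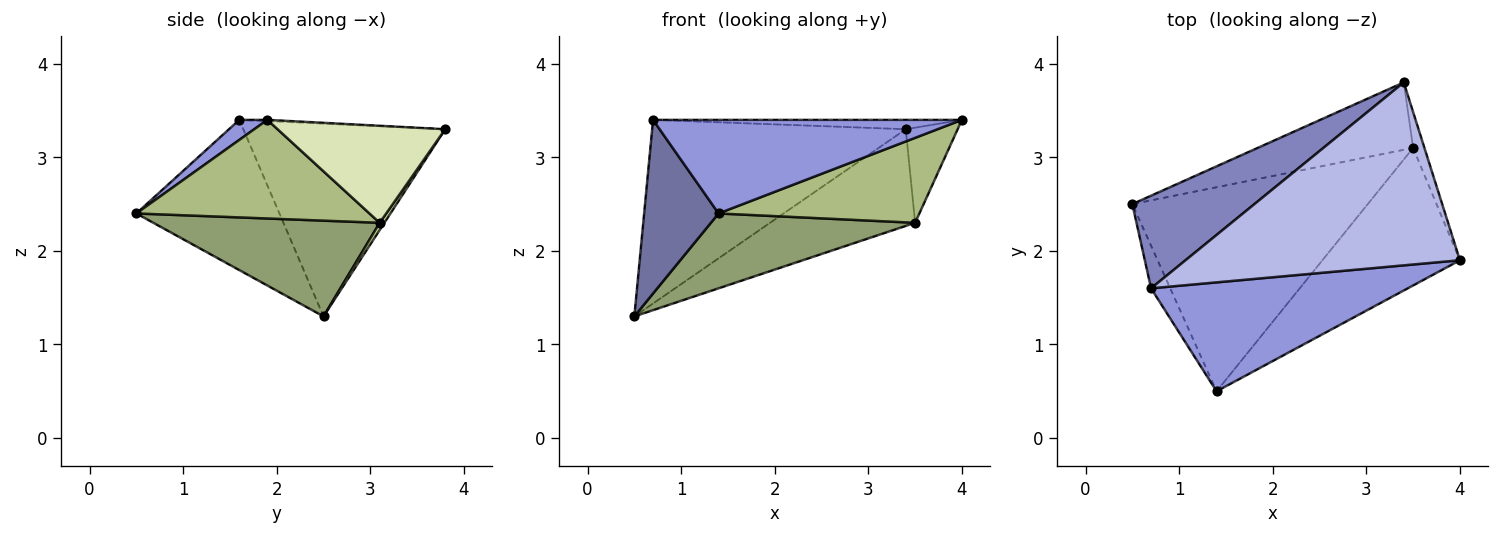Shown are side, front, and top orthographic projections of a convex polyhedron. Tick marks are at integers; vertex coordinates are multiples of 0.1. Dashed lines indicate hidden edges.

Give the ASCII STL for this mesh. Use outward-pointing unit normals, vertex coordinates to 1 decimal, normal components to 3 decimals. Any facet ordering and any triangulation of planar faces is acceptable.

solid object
 facet normal -0.881 -0.459 -0.113
  outer loop
   vertex 0.7 1.6 3.4
   vertex 0.5 2.5 1.3
   vertex 1.4 0.5 2.4
  endloop
 endfacet
 facet normal -0.579 0.728 0.367
  outer loop
   vertex 0.7 1.6 3.4
   vertex 3.4 3.8 3.3
   vertex 0.5 2.5 1.3
  endloop
 endfacet
 facet normal 0.059 -0.651 0.757
  outer loop
   vertex 0.7 1.6 3.4
   vertex 1.4 0.5 2.4
   vertex 4.0 1.9 3.4
  endloop
 endfacet
 facet normal -0.005 0.051 0.999
  outer loop
   vertex 0.7 1.6 3.4
   vertex 4.0 1.9 3.4
   vertex 3.4 3.8 3.3
  endloop
 endfacet
 facet normal 0.357 -0.322 -0.877
  outer loop
   vertex 3.5 3.1 2.3
   vertex 1.4 0.5 2.4
   vertex 0.5 2.5 1.3
  endloop
 endfacet
 facet normal 0.521 -0.449 -0.726
  outer loop
   vertex 3.5 3.1 2.3
   vertex 4.0 1.9 3.4
   vertex 1.4 0.5 2.4
  endloop
 endfacet
 facet normal 0.026 0.820 -0.571
  outer loop
   vertex 3.5 3.1 2.3
   vertex 0.5 2.5 1.3
   vertex 3.4 3.8 3.3
  endloop
 endfacet
 facet normal 0.949 0.294 -0.111
  outer loop
   vertex 3.5 3.1 2.3
   vertex 3.4 3.8 3.3
   vertex 4.0 1.9 3.4
  endloop
 endfacet
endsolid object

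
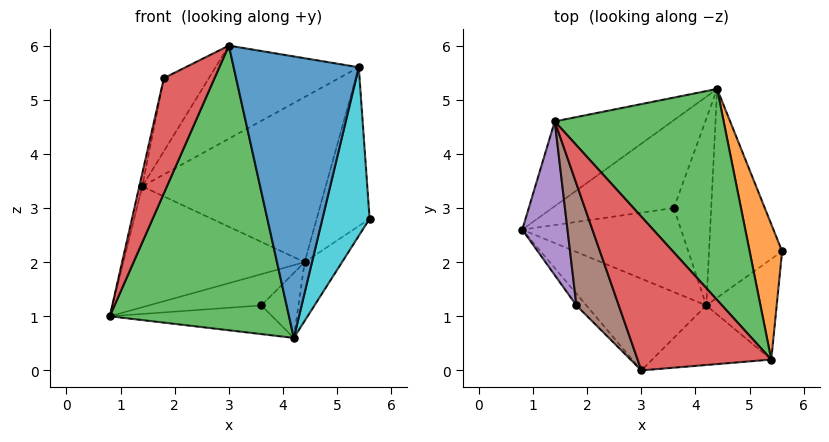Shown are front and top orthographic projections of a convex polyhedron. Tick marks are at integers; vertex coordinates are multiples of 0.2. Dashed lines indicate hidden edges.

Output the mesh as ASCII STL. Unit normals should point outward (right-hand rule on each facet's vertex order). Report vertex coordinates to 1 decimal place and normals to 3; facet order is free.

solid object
 facet normal -0.396 0.752 -0.527
  outer loop
   vertex 1.4 4.6 3.4
   vertex 4.4 5.2 2.0
   vertex 0.8 2.6 1.0
  endloop
 endfacet
 facet normal 0.797 0.164 -0.582
  outer loop
   vertex 4.2 1.2 0.6
   vertex 4.4 5.2 2.0
   vertex 5.6 2.2 2.8
  endloop
 endfacet
 facet normal -0.393 -0.875 -0.282
  outer loop
   vertex 4.2 1.2 0.6
   vertex 3.0 0.0 6.0
   vertex 0.8 2.6 1.0
  endloop
 endfacet
 facet normal -0.686 -0.723 -0.074
  outer loop
   vertex 1.8 1.2 5.4
   vertex 0.8 2.6 1.0
   vertex 3.0 0.0 6.0
  endloop
 endfacet
 facet normal -0.974 0.019 0.227
  outer loop
   vertex 1.8 1.2 5.4
   vertex 1.4 4.6 3.4
   vertex 0.8 2.6 1.0
  endloop
 endfacet
 facet normal 0.085 0.513 0.854
  outer loop
   vertex 1.8 1.2 5.4
   vertex 3.0 0.0 6.0
   vertex 1.4 4.6 3.4
  endloop
 endfacet
 facet normal 0.019 0.335 -0.942
  outer loop
   vertex 3.6 3.0 1.2
   vertex 0.8 2.6 1.0
   vertex 4.4 5.2 2.0
  endloop
 endfacet
 facet normal 0.022 0.323 -0.946
  outer loop
   vertex 3.6 3.0 1.2
   vertex 4.2 1.2 0.6
   vertex 0.8 2.6 1.0
  endloop
 endfacet
 facet normal 0.041 0.328 -0.944
  outer loop
   vertex 3.6 3.0 1.2
   vertex 4.4 5.2 2.0
   vertex 4.2 1.2 0.6
  endloop
 endfacet
 facet normal 0.817 -0.495 -0.295
  outer loop
   vertex 5.4 0.2 5.6
   vertex 4.2 1.2 0.6
   vertex 5.6 2.2 2.8
  endloop
 endfacet
 facet normal 0.047 -0.977 -0.207
  outer loop
   vertex 5.4 0.2 5.6
   vertex 3.0 0.0 6.0
   vertex 4.2 1.2 0.6
  endloop
 endfacet
 facet normal 0.827 0.428 0.365
  outer loop
   vertex 5.4 0.2 5.6
   vertex 5.6 2.2 2.8
   vertex 4.4 5.2 2.0
  endloop
 endfacet
 facet normal 0.237 0.598 0.765
  outer loop
   vertex 5.4 0.2 5.6
   vertex 4.4 5.2 2.0
   vertex 1.4 4.6 3.4
  endloop
 endfacet
 facet normal 0.099 0.515 0.851
  outer loop
   vertex 5.4 0.2 5.6
   vertex 1.4 4.6 3.4
   vertex 3.0 0.0 6.0
  endloop
 endfacet
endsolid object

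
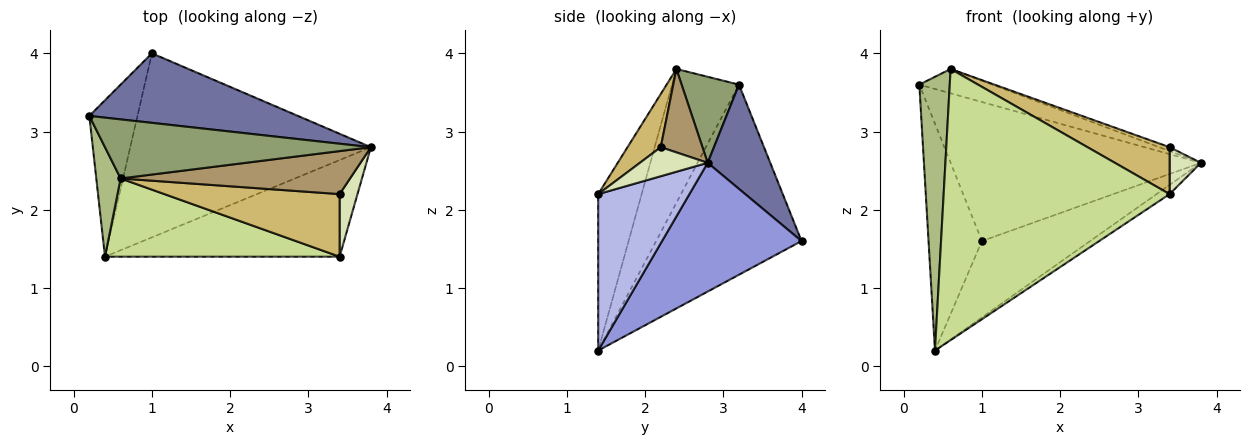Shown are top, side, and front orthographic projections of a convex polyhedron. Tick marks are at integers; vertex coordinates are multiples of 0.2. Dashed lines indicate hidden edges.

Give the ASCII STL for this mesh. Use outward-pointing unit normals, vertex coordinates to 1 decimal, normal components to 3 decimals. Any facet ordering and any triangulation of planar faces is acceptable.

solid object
 facet normal 0.218 0.873 0.436
  outer loop
   vertex 1.0 4.0 1.6
   vertex 0.2 3.2 3.6
   vertex 3.8 2.8 2.6
  endloop
 endfacet
 facet normal -0.913 0.335 -0.231
  outer loop
   vertex 1.0 4.0 1.6
   vertex 0.4 1.4 0.2
   vertex 0.2 3.2 3.6
  endloop
 endfacet
 facet normal 0.443 0.344 -0.828
  outer loop
   vertex 1.0 4.0 1.6
   vertex 3.8 2.8 2.6
   vertex 0.4 1.4 0.2
  endloop
 endfacet
 facet normal 0.553 0.079 -0.829
  outer loop
   vertex 3.4 1.4 2.2
   vertex 0.4 1.4 0.2
   vertex 3.8 2.8 2.6
  endloop
 endfacet
 facet normal 0.287 0.365 0.886
  outer loop
   vertex 0.6 2.4 3.8
   vertex 3.8 2.8 2.6
   vertex 0.2 3.2 3.6
  endloop
 endfacet
 facet normal -0.898 -0.408 0.163
  outer loop
   vertex 0.6 2.4 3.8
   vertex 0.2 3.2 3.6
   vertex 0.4 1.4 0.2
  endloop
 endfacet
 facet normal -0.182 -0.945 0.273
  outer loop
   vertex 0.6 2.4 3.8
   vertex 0.4 1.4 0.2
   vertex 3.4 1.4 2.2
  endloop
 endfacet
 facet normal 0.793 -0.366 0.488
  outer loop
   vertex 3.4 2.2 2.8
   vertex 3.4 1.4 2.2
   vertex 3.8 2.8 2.6
  endloop
 endfacet
 facet normal 0.341 0.085 0.936
  outer loop
   vertex 3.4 2.2 2.8
   vertex 3.8 2.8 2.6
   vertex 0.6 2.4 3.8
  endloop
 endfacet
 facet normal 0.236 -0.583 0.777
  outer loop
   vertex 3.4 2.2 2.8
   vertex 0.6 2.4 3.8
   vertex 3.4 1.4 2.2
  endloop
 endfacet
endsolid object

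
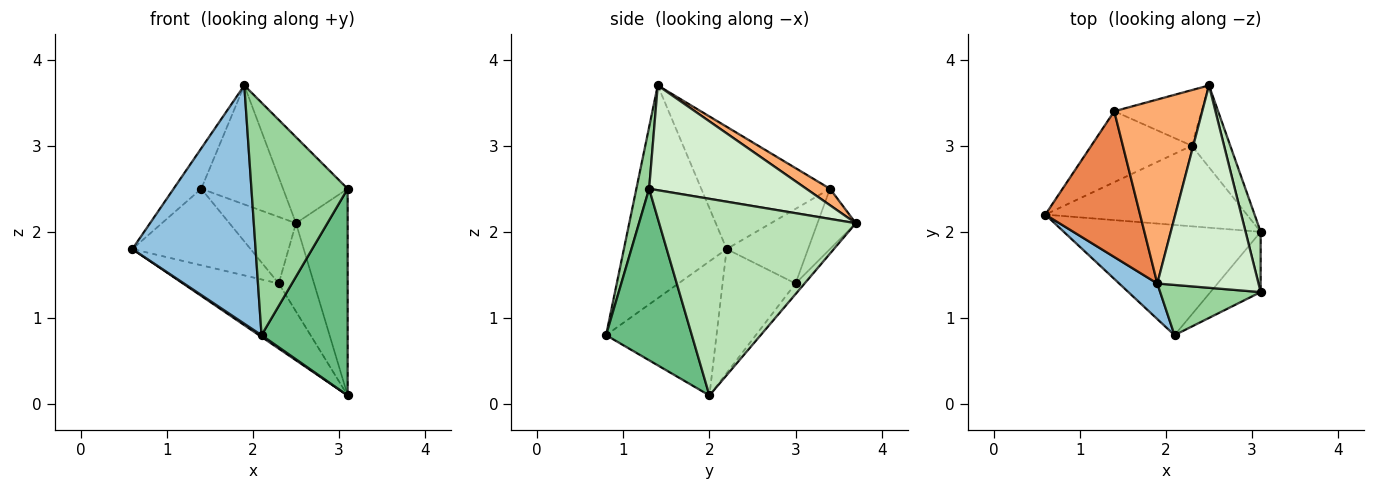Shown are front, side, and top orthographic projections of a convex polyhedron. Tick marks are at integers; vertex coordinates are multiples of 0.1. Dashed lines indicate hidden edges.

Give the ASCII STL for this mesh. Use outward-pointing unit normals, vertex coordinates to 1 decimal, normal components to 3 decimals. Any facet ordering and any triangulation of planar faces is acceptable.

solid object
 facet normal -0.563 -0.013 -0.826
  outer loop
   vertex 2.1 0.8 0.8
   vertex 0.6 2.2 1.8
   vertex 3.1 2.0 0.1
  endloop
 endfacet
 facet normal -0.636 -0.763 0.114
  outer loop
   vertex 2.1 0.8 0.8
   vertex 1.9 1.4 3.7
   vertex 0.6 2.2 1.8
  endloop
 endfacet
 facet normal -0.432 0.567 -0.702
  outer loop
   vertex 2.3 3.0 1.4
   vertex 3.1 2.0 0.1
   vertex 0.6 2.2 1.8
  endloop
 endfacet
 facet normal -0.185 0.721 -0.668
  outer loop
   vertex 2.3 3.0 1.4
   vertex 2.5 3.7 2.1
   vertex 3.1 2.0 0.1
  endloop
 endfacet
 facet normal -0.779 0.167 0.604
  outer loop
   vertex 1.4 3.4 2.5
   vertex 0.6 2.2 1.8
   vertex 1.9 1.4 3.7
  endloop
 endfacet
 facet normal 0.155 0.537 0.829
  outer loop
   vertex 1.4 3.4 2.5
   vertex 1.9 1.4 3.7
   vertex 2.5 3.7 2.1
  endloop
 endfacet
 facet normal -0.451 0.655 -0.607
  outer loop
   vertex 1.4 3.4 2.5
   vertex 2.3 3.0 1.4
   vertex 0.6 2.2 1.8
  endloop
 endfacet
 facet normal -0.405 0.702 -0.586
  outer loop
   vertex 1.4 3.4 2.5
   vertex 2.5 3.7 2.1
   vertex 2.3 3.0 1.4
  endloop
 endfacet
 facet normal 0.691 -0.694 -0.202
  outer loop
   vertex 3.1 1.3 2.5
   vertex 2.1 0.8 0.8
   vertex 3.1 2.0 0.1
  endloop
 endfacet
 facet normal 0.129 -0.969 0.209
  outer loop
   vertex 3.1 1.3 2.5
   vertex 1.9 1.4 3.7
   vertex 2.1 0.8 0.8
  endloop
 endfacet
 facet normal 0.965 0.253 0.074
  outer loop
   vertex 3.1 1.3 2.5
   vertex 3.1 2.0 0.1
   vertex 2.5 3.7 2.1
  endloop
 endfacet
 facet normal 0.690 0.283 0.666
  outer loop
   vertex 3.1 1.3 2.5
   vertex 2.5 3.7 2.1
   vertex 1.9 1.4 3.7
  endloop
 endfacet
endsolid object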